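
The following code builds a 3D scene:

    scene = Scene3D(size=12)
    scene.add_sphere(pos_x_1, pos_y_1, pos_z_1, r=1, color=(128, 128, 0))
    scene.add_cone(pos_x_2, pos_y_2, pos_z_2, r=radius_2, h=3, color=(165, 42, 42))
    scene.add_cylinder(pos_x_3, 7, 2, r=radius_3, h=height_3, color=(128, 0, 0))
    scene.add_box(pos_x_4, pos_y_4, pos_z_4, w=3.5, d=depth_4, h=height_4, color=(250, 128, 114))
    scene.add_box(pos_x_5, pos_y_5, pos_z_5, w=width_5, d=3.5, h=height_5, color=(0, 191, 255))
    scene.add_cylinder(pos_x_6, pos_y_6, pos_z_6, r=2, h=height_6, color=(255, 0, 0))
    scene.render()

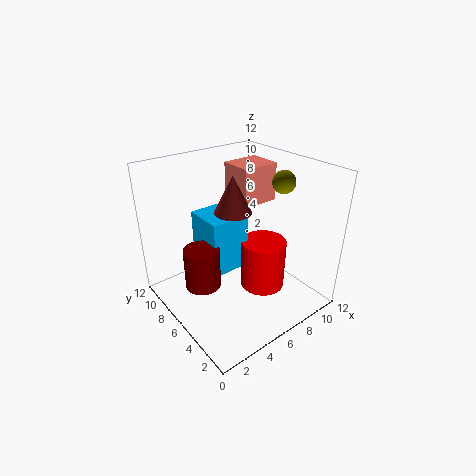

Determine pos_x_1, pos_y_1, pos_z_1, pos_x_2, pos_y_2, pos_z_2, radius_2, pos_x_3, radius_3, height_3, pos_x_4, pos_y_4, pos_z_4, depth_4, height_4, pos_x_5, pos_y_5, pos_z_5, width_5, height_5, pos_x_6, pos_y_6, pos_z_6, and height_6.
pos_x_1 = 10.5
pos_y_1 = 5.5
pos_z_1 = 10
pos_x_2 = 5.5
pos_y_2 = 6
pos_z_2 = 8.5
radius_2 = 1.5
pos_x_3 = 3
radius_3 = 1.5
height_3 = 3.5
pos_x_4 = 8
pos_y_4 = 7.5
pos_z_4 = 7.5
depth_4 = 3
height_4 = 3.5
pos_x_5 = 4
pos_y_5 = 6.5
pos_z_5 = 2.5
width_5 = 3.5
height_5 = 5
pos_x_6 = 8.5
pos_y_6 = 5.5
pos_z_6 = 0.5
height_6 = 4.5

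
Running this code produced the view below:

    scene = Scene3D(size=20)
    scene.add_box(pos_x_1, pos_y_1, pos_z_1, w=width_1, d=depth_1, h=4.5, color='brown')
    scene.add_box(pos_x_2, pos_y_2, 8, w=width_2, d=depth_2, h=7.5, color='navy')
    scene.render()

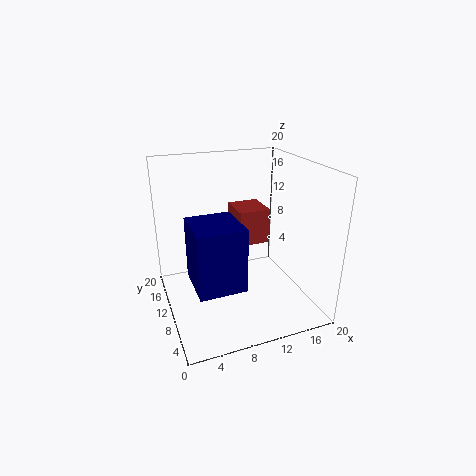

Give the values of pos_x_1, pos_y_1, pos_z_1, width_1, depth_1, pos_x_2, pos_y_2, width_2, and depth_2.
pos_x_1 = 9, pos_y_1 = 6.5, pos_z_1 = 10.5, width_1 = 4, depth_1 = 4.5, pos_x_2 = 2, pos_y_2 = 0.5, width_2 = 5.5, depth_2 = 6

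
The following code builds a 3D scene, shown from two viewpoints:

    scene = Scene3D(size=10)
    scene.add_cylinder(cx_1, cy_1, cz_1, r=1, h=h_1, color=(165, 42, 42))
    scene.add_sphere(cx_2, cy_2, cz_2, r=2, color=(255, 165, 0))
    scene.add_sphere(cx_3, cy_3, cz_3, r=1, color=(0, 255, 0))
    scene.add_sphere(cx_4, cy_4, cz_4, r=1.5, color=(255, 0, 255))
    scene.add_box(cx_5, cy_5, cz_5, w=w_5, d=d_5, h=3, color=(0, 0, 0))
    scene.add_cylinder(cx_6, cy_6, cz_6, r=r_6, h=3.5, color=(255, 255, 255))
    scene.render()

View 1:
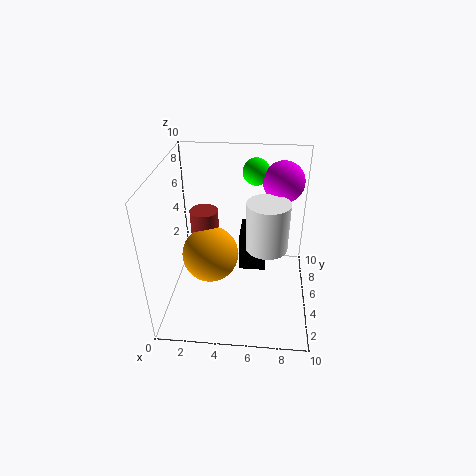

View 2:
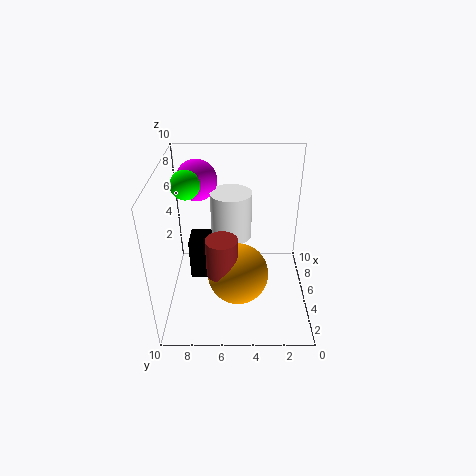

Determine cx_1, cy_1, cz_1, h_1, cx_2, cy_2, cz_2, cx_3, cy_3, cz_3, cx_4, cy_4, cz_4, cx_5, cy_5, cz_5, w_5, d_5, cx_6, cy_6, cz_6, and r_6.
cx_1 = 2.5; cy_1 = 6; cz_1 = 4; h_1 = 2.5; cx_2 = 3; cy_2 = 5; cz_2 = 3.5; cx_3 = 6; cy_3 = 8.5; cz_3 = 8.5; cx_4 = 8; cy_4 = 8; cz_4 = 8; cx_5 = 5; cy_5 = 6; cz_5 = 1.5; w_5 = 2; d_5 = 2.5; cx_6 = 7; cy_6 = 5.5; cz_6 = 4; r_6 = 1.5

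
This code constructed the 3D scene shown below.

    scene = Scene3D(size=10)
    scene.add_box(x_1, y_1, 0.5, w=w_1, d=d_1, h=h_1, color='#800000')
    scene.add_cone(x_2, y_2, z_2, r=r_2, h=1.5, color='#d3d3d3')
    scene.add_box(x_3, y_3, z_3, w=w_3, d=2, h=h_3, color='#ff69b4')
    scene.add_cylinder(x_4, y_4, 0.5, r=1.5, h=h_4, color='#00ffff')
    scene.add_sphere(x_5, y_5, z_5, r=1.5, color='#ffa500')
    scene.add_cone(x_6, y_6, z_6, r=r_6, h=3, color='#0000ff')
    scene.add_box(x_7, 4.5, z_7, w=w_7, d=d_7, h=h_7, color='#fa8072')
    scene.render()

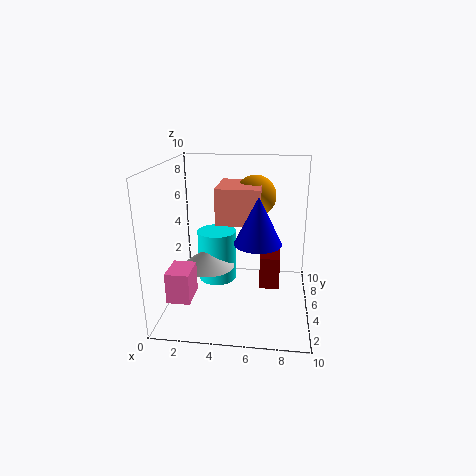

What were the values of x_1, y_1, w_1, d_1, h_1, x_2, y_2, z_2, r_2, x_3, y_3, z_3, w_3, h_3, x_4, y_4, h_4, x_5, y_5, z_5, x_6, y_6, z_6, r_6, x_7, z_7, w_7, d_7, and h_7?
x_1 = 6.5, y_1 = 6, w_1 = 1.5, d_1 = 3.5, h_1 = 2.5, x_2 = 2.5, y_2 = 6.5, z_2 = 2, r_2 = 2, x_3 = 1, y_3 = 1, z_3 = 2, w_3 = 1.5, h_3 = 2, x_4 = 3, y_4 = 7.5, h_4 = 4, x_5 = 6, y_5 = 7, z_5 = 7.5, x_6 = 6.5, y_6 = 3, z_6 = 5.5, r_6 = 1.5, x_7 = 3.5, z_7 = 6, w_7 = 3, d_7 = 3.5, h_7 = 2.5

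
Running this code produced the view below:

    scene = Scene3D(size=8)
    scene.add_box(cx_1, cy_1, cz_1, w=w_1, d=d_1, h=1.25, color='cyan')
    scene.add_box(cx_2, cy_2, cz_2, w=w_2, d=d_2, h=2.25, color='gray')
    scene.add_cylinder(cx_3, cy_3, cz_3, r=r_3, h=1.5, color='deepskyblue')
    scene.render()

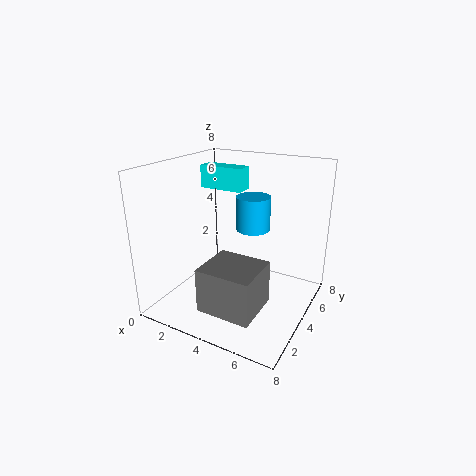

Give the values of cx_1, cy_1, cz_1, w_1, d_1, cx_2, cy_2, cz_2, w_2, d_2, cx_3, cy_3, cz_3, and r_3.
cx_1 = 1.5
cy_1 = 4.25
cz_1 = 6.5
w_1 = 2.5
d_1 = 1
cx_2 = 3.75
cy_2 = 0.25
cz_2 = 1.5
w_2 = 2.75
d_2 = 2.5
cx_3 = 6
cy_3 = 1.75
cz_3 = 5.75
r_3 = 0.75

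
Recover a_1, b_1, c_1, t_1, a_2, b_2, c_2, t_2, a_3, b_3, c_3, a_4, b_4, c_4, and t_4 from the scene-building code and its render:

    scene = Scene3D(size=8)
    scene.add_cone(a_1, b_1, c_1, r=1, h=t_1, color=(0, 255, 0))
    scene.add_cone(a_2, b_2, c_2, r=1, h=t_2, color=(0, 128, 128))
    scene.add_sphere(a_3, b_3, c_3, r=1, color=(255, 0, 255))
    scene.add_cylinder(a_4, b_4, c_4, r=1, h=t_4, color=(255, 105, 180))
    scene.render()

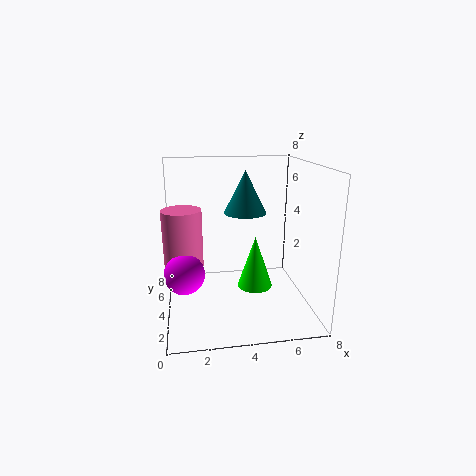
a_1 = 5, b_1 = 4, c_1 = 1, t_1 = 3, a_2 = 4, b_2 = 2, c_2 = 6, t_2 = 2, a_3 = 1, b_3 = 2, c_3 = 3, a_4 = 1, b_4 = 3, c_4 = 3, t_4 = 3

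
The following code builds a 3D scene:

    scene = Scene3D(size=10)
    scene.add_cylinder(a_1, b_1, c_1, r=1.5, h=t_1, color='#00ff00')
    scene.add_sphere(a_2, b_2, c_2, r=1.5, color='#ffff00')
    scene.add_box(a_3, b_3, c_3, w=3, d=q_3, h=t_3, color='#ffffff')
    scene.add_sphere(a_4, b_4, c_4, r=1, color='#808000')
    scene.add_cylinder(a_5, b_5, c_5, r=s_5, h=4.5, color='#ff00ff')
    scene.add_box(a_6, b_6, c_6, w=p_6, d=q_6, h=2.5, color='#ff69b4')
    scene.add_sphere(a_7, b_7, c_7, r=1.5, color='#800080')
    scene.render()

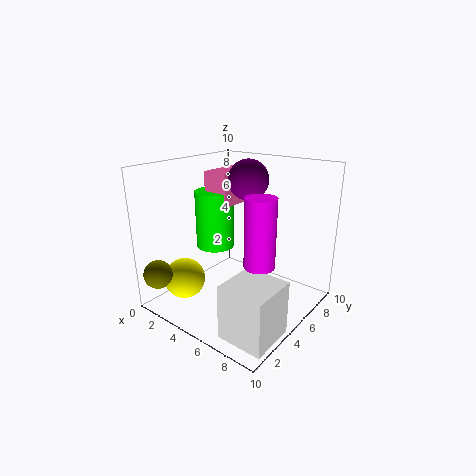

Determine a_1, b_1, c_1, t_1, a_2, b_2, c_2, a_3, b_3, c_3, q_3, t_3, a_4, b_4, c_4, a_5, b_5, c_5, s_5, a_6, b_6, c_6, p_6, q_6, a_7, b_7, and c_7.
a_1 = 1.5; b_1 = 6.5; c_1 = 3; t_1 = 4.5; a_2 = 1.5; b_2 = 3; c_2 = 1.5; a_3 = 7; b_3 = 0.5; c_3 = 0.5; q_3 = 3; t_3 = 3.5; a_4 = 1; b_4 = 1; c_4 = 2.5; a_5 = 7.5; b_5 = 4; c_5 = 4; s_5 = 1; a_6 = 1; b_6 = 6; c_6 = 6.5; p_6 = 2; q_6 = 3.5; a_7 = 4; b_7 = 7.5; c_7 = 8.5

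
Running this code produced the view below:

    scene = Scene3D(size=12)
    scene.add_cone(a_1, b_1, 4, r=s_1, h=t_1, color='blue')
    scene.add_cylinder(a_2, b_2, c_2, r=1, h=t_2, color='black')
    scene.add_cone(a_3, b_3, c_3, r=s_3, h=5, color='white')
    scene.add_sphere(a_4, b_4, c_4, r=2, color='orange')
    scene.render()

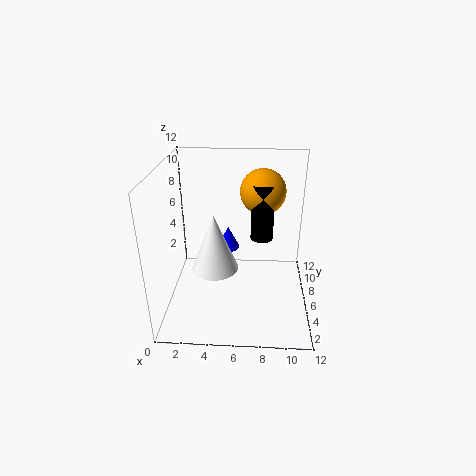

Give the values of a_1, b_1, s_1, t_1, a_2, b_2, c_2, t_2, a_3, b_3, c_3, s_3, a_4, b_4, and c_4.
a_1 = 5, b_1 = 8, s_1 = 1, t_1 = 2, a_2 = 8, b_2 = 8, c_2 = 5, t_2 = 5, a_3 = 4, b_3 = 6, c_3 = 3, s_3 = 2, a_4 = 8, b_4 = 9, c_4 = 9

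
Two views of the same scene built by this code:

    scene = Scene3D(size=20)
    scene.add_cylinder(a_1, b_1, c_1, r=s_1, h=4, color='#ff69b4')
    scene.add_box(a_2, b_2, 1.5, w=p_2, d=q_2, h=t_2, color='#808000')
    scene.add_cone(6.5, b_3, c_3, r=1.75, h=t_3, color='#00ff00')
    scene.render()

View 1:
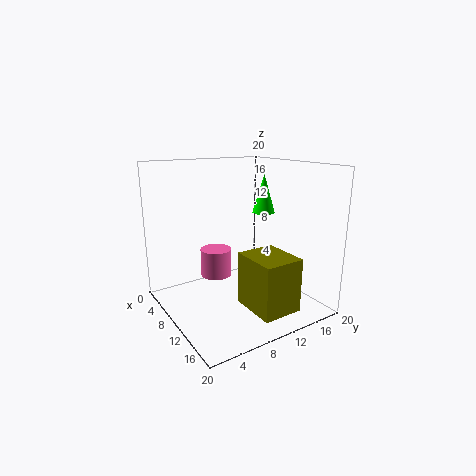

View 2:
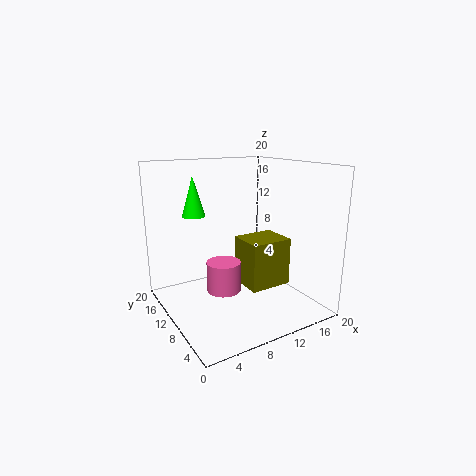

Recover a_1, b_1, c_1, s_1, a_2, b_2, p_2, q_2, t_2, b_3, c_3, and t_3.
a_1 = 6.75; b_1 = 8.25; c_1 = 3.75; s_1 = 2.25; a_2 = 12; b_2 = 8.75; p_2 = 6.5; q_2 = 5.5; t_2 = 7.25; b_3 = 17; c_3 = 12; t_3 = 6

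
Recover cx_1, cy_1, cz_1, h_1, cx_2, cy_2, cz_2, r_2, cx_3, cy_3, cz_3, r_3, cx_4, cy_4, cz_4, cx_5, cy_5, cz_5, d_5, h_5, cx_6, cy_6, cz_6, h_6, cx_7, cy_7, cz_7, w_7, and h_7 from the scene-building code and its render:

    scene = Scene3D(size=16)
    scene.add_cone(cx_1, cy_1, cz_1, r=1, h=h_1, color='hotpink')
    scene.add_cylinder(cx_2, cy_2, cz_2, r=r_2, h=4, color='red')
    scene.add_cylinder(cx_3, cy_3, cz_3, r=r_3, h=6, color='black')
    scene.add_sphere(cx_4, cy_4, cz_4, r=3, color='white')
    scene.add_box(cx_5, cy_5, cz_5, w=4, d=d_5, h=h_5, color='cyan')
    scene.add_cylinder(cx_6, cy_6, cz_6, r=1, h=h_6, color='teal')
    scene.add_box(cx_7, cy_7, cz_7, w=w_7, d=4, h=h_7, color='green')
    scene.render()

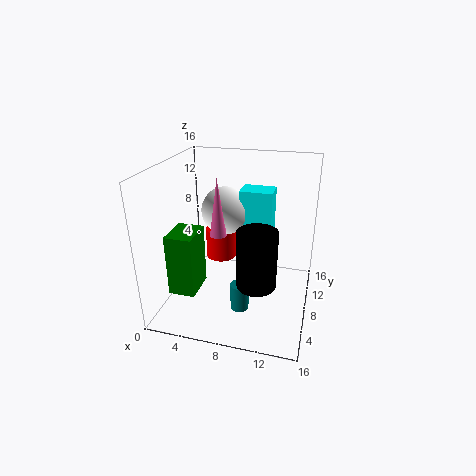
cx_1 = 5; cy_1 = 10; cz_1 = 7; h_1 = 7; cx_2 = 4; cy_2 = 14; cz_2 = 2; r_2 = 2; cx_3 = 11; cy_3 = 4; cz_3 = 5; r_3 = 2; cx_4 = 5; cy_4 = 13; cz_4 = 9; cx_5 = 7; cy_5 = 12; cz_5 = 6; d_5 = 3; h_5 = 6; cx_6 = 9; cy_6 = 5; cz_6 = 1; h_6 = 3; cx_7 = 1; cy_7 = 4; cz_7 = 2; w_7 = 3; h_7 = 7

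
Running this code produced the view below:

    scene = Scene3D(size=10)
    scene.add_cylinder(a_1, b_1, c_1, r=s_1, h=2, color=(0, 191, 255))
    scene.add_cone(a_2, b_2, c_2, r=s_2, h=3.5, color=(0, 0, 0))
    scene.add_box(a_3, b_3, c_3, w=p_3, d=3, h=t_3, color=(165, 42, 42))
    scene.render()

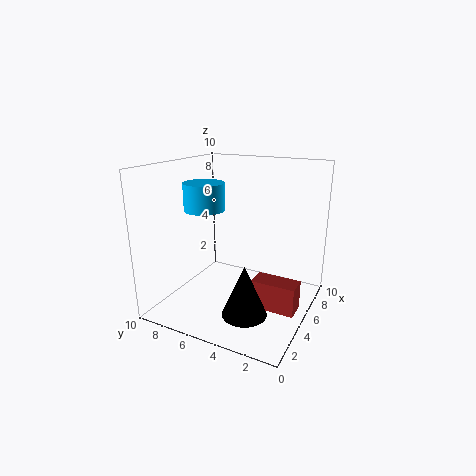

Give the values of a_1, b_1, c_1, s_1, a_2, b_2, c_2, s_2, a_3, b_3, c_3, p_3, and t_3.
a_1 = 5.5, b_1 = 8, c_1 = 6.5, s_1 = 1.5, a_2 = 3, b_2 = 3.5, c_2 = 0.5, s_2 = 1.5, a_3 = 4, b_3 = 0.5, c_3 = 0.5, p_3 = 1.5, t_3 = 2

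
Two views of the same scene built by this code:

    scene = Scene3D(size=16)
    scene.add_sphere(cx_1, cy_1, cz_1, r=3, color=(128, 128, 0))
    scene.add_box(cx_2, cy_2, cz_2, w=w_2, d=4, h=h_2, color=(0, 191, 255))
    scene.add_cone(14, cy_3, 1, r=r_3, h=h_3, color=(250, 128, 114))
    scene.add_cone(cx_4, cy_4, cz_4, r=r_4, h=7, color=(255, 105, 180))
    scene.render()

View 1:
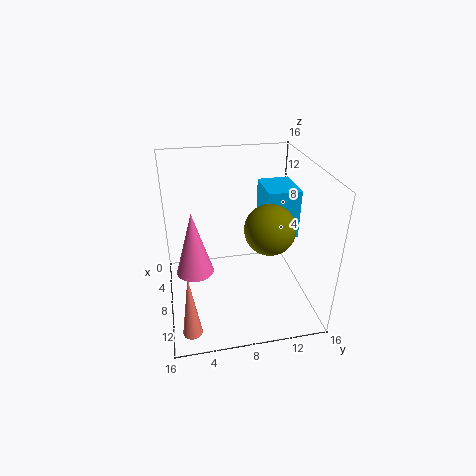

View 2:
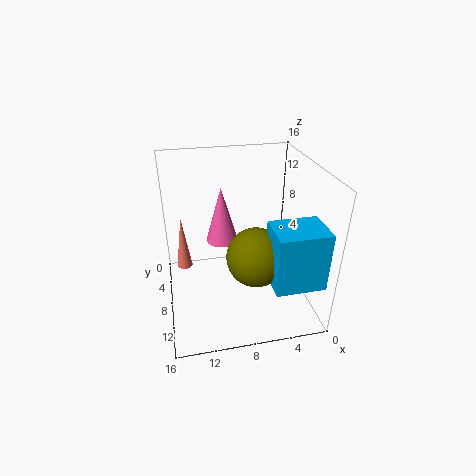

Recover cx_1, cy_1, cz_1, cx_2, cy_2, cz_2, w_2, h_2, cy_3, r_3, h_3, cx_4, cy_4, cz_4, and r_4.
cx_1 = 7, cy_1 = 12, cz_1 = 8, cx_2 = 1, cy_2 = 12, cz_2 = 6, w_2 = 5, h_2 = 6, cy_3 = 2, r_3 = 1, h_3 = 7, cx_4 = 9, cy_4 = 3, cz_4 = 5, r_4 = 2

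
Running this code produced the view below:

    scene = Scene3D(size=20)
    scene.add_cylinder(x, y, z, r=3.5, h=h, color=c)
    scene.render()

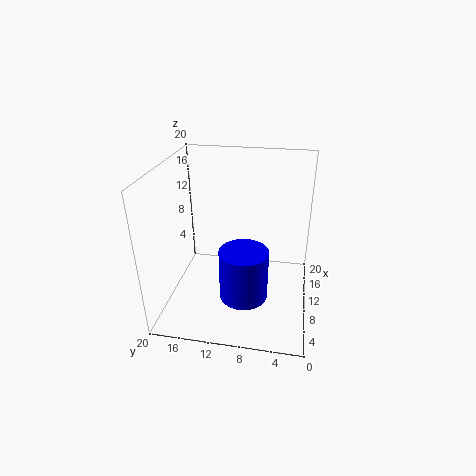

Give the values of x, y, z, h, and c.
x = 9
y = 9
z = 1
h = 7.5
c = 'blue'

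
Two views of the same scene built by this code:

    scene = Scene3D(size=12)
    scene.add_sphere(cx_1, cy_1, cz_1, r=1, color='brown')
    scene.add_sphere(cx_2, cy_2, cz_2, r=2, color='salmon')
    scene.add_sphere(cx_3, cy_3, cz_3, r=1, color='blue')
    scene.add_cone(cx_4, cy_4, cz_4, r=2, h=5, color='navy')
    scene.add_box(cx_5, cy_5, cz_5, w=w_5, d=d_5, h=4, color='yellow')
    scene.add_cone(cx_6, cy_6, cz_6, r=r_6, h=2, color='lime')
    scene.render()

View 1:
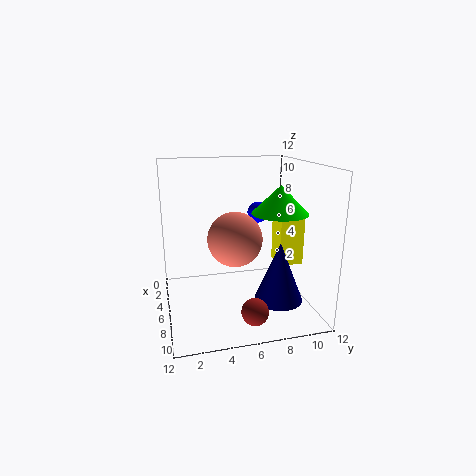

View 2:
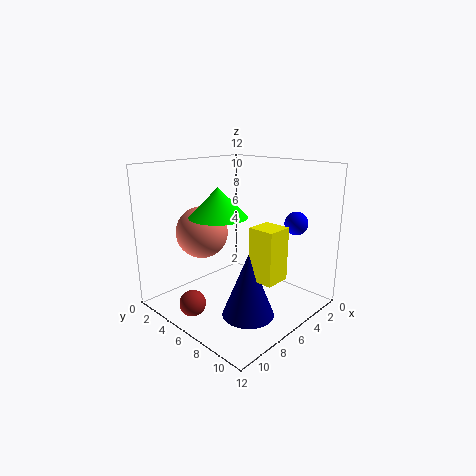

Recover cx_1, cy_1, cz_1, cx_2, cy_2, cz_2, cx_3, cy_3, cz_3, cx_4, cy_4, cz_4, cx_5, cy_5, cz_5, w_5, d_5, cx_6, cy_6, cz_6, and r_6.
cx_1 = 11
cy_1 = 6
cz_1 = 2
cx_2 = 9
cy_2 = 5
cz_2 = 7
cx_3 = 2
cy_3 = 9
cz_3 = 7
cx_4 = 8
cy_4 = 9
cz_4 = 1
cx_5 = 6
cy_5 = 9
cz_5 = 4
w_5 = 2
d_5 = 2
cx_6 = 10
cy_6 = 8
cz_6 = 9
r_6 = 2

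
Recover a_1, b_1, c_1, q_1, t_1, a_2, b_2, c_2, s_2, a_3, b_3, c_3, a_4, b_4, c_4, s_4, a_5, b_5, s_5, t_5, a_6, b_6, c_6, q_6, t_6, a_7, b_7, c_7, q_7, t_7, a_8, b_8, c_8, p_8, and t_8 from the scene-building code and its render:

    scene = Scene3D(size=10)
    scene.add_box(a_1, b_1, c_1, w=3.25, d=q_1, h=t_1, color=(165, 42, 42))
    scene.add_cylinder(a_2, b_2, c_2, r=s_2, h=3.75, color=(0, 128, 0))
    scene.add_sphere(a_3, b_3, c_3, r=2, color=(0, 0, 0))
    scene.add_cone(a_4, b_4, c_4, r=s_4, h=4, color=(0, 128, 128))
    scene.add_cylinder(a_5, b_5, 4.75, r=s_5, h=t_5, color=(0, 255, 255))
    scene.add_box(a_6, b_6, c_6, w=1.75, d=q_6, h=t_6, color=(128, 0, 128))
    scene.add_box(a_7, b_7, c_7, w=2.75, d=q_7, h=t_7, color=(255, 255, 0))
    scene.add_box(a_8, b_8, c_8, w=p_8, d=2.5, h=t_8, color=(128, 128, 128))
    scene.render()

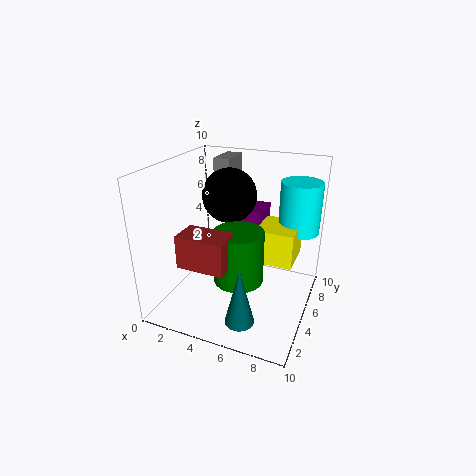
a_1 = 2, b_1 = 1.75, c_1 = 3.75, q_1 = 2, t_1 = 2.25, a_2 = 5.25, b_2 = 4.5, c_2 = 2, s_2 = 1.75, a_3 = 3.5, b_3 = 7, c_3 = 7.25, a_4 = 6.25, b_4 = 2.25, c_4 = 0.25, s_4 = 1, a_5 = 8.5, b_5 = 8.25, s_5 = 1.5, t_5 = 3.75, a_6 = 4, b_6 = 7.5, c_6 = 4.5, q_6 = 2.5, t_6 = 1.5, a_7 = 6, b_7 = 5.5, c_7 = 3, q_7 = 3, t_7 = 2.5, a_8 = 2, b_8 = 7.5, c_8 = 7.5, p_8 = 1.25, t_8 = 2.25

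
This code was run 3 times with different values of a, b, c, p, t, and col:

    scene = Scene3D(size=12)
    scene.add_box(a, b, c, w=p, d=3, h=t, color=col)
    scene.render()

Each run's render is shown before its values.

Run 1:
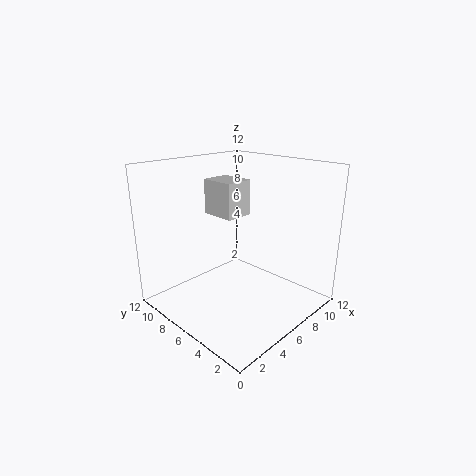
a = 5.5; b = 6.5; c = 7.5; p = 2.5; t = 3; col = 'lightgray'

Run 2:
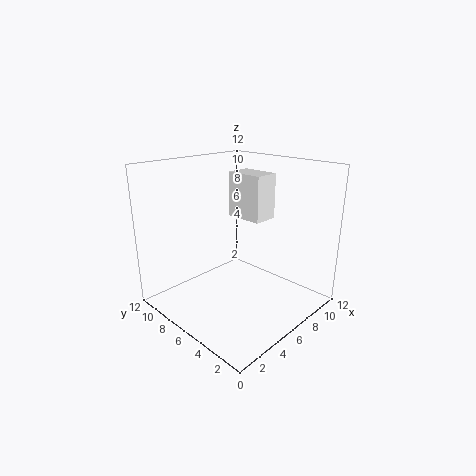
a = 5.5; b = 3.5; c = 8; p = 2; t = 3.5; col = 'white'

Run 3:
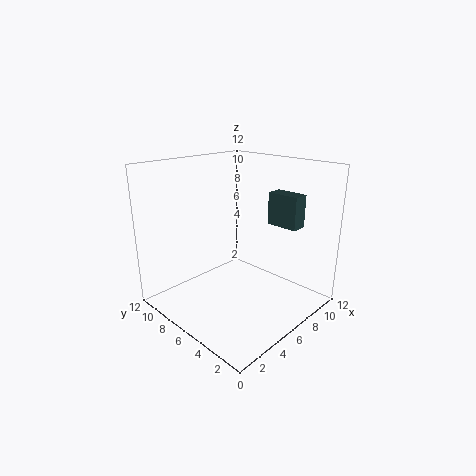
a = 10.5; b = 3.5; c = 6; p = 1.5; t = 3; col = 'darkslategray'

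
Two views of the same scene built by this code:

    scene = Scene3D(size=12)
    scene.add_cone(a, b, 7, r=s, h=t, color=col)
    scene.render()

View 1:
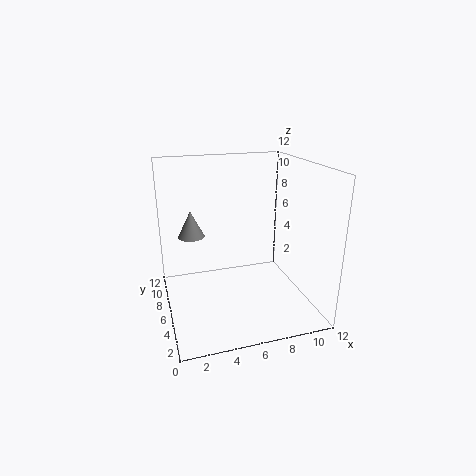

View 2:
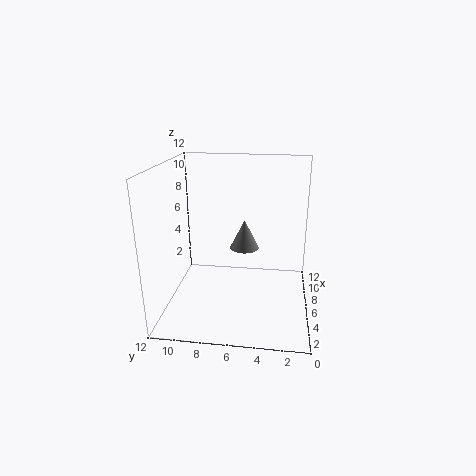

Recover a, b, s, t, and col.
a = 2
b = 5
s = 1
t = 2
col = 'gray'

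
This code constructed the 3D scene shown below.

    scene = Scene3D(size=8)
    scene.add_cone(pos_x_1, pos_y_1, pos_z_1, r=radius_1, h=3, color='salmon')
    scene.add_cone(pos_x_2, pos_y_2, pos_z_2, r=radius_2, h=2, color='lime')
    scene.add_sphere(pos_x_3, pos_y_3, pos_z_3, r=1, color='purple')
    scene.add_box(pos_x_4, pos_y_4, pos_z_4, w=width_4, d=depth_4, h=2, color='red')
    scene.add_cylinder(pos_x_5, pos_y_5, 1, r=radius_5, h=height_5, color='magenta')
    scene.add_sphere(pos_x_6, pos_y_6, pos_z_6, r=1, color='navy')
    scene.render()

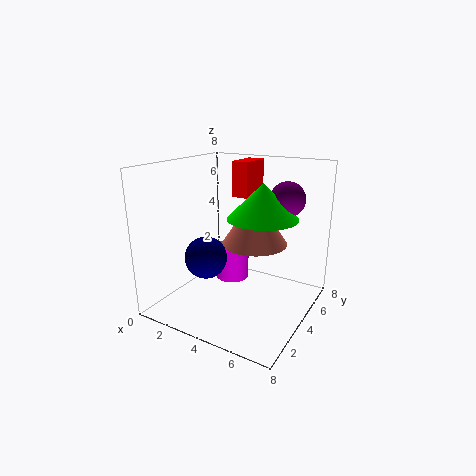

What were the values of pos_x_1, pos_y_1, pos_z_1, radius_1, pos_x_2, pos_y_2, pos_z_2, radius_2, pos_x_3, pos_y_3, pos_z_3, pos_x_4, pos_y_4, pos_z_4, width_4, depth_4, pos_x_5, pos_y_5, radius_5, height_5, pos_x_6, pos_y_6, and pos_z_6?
pos_x_1 = 4
pos_y_1 = 6
pos_z_1 = 3
radius_1 = 2
pos_x_2 = 5
pos_y_2 = 5
pos_z_2 = 5
radius_2 = 2
pos_x_3 = 6
pos_y_3 = 6
pos_z_3 = 6
pos_x_4 = 3
pos_y_4 = 5
pos_z_4 = 6
width_4 = 1
depth_4 = 2
pos_x_5 = 3
pos_y_5 = 5
radius_5 = 1
height_5 = 2
pos_x_6 = 4
pos_y_6 = 1
pos_z_6 = 4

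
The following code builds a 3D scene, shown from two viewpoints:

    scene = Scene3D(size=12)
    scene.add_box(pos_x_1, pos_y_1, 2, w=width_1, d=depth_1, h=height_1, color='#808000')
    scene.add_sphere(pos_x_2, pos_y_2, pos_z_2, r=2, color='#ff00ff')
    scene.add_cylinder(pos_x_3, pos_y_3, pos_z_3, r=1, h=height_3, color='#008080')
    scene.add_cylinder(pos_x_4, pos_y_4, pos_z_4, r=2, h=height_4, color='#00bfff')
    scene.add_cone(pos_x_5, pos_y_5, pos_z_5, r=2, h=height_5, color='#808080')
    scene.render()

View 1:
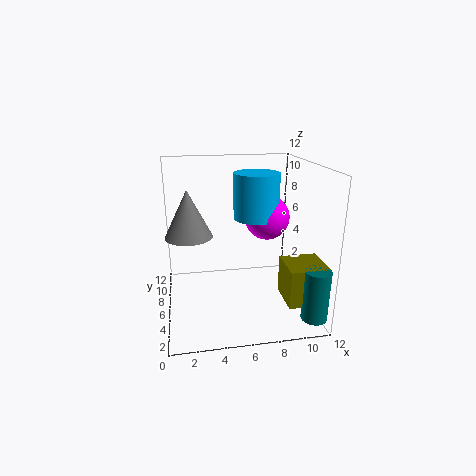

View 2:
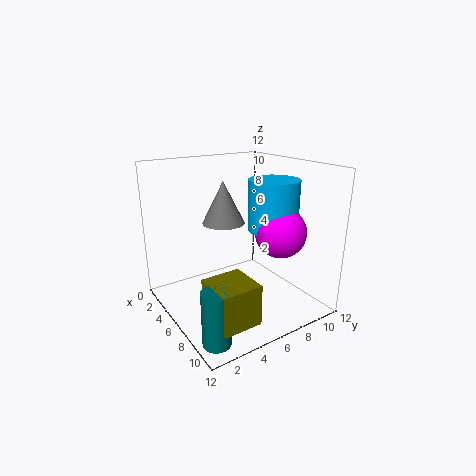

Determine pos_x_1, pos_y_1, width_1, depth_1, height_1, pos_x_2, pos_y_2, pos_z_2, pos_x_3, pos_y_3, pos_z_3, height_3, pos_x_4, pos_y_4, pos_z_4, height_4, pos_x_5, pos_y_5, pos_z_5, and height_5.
pos_x_1 = 9, pos_y_1 = 1, width_1 = 3, depth_1 = 3, height_1 = 3, pos_x_2 = 9, pos_y_2 = 8, pos_z_2 = 7, pos_x_3 = 11, pos_y_3 = 1, pos_z_3 = 1, height_3 = 4, pos_x_4 = 8, pos_y_4 = 8, pos_z_4 = 7, height_4 = 4, pos_x_5 = 2, pos_y_5 = 7, pos_z_5 = 6, height_5 = 4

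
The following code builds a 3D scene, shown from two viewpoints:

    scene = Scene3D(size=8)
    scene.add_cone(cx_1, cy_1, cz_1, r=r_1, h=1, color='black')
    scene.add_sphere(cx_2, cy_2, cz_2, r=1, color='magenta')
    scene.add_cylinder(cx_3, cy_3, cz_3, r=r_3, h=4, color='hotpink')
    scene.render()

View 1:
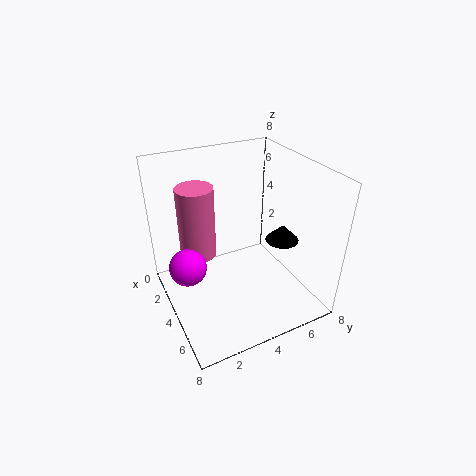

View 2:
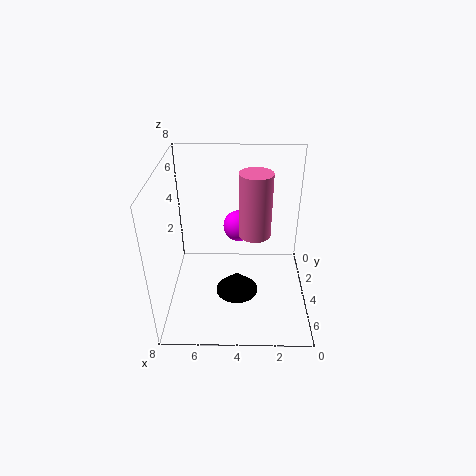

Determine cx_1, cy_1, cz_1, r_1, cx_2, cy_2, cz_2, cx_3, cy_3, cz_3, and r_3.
cx_1 = 4
cy_1 = 7
cz_1 = 3
r_1 = 1
cx_2 = 4
cy_2 = 1
cz_2 = 3
cx_3 = 3
cy_3 = 2
cz_3 = 3
r_3 = 1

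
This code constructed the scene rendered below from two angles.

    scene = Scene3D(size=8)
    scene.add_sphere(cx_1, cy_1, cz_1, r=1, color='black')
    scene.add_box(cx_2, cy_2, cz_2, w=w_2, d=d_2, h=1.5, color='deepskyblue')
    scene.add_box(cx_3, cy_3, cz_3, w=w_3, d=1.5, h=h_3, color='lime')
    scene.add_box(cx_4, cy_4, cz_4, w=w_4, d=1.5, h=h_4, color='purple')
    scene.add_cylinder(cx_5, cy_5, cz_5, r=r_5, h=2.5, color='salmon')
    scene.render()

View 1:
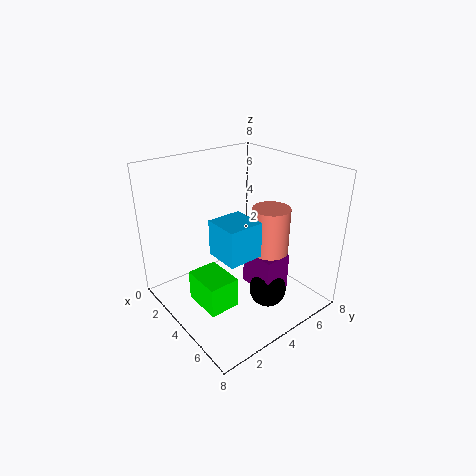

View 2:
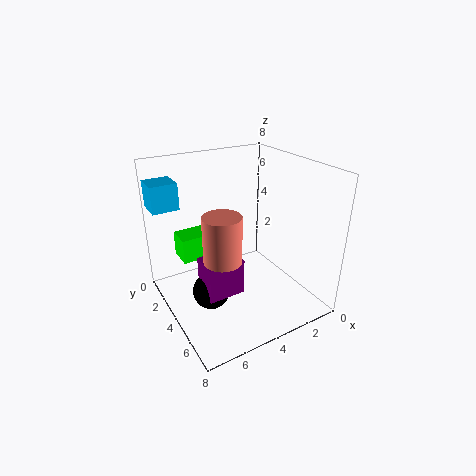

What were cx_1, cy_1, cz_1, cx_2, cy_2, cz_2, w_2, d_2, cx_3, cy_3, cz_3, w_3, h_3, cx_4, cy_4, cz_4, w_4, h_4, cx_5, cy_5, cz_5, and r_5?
cx_1 = 6
cy_1 = 4.5
cz_1 = 1.5
cx_2 = 6.5
cy_2 = 0.5
cz_2 = 5.5
w_2 = 1.5
d_2 = 1.5
cx_3 = 4.5
cy_3 = 0.5
cz_3 = 2
w_3 = 2
h_3 = 1.5
cx_4 = 4.5
cy_4 = 4
cz_4 = 1.5
w_4 = 2
h_4 = 2
cx_5 = 5.5
cy_5 = 5
cz_5 = 3.5
r_5 = 1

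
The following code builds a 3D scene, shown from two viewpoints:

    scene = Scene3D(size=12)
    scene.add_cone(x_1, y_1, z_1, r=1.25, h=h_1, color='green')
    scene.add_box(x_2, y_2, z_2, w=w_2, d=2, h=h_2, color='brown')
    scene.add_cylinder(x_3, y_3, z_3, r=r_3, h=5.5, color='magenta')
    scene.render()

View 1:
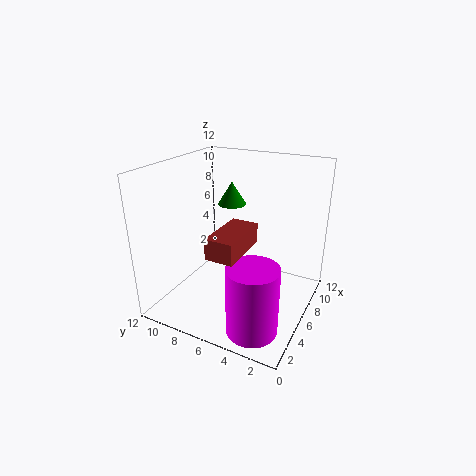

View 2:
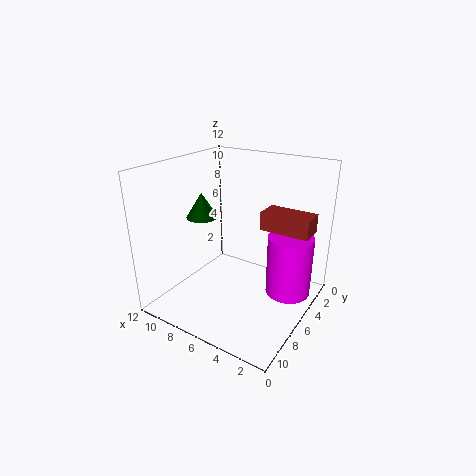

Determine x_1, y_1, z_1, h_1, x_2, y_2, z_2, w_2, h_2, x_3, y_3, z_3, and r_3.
x_1 = 8.25, y_1 = 7.75, z_1 = 8, h_1 = 2, x_2 = 0.25, y_2 = 3.5, z_2 = 7, w_2 = 4, h_2 = 1.5, x_3 = 2.5, y_3 = 3, z_3 = 0.25, r_3 = 2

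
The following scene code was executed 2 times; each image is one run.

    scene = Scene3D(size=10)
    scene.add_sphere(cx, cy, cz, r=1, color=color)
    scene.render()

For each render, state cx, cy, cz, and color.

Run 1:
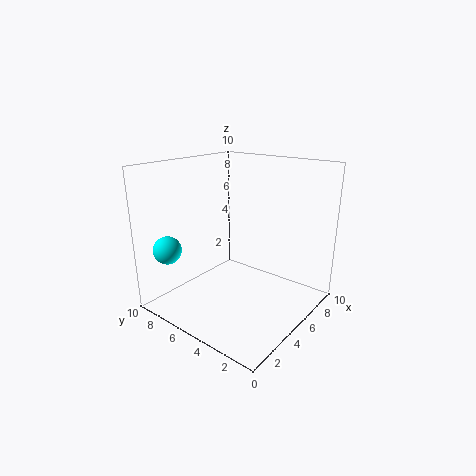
cx = 2; cy = 9; cz = 4; color = 'cyan'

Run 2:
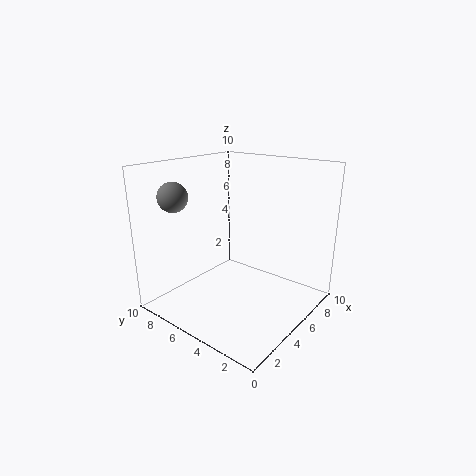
cx = 2; cy = 8; cz = 8; color = 'gray'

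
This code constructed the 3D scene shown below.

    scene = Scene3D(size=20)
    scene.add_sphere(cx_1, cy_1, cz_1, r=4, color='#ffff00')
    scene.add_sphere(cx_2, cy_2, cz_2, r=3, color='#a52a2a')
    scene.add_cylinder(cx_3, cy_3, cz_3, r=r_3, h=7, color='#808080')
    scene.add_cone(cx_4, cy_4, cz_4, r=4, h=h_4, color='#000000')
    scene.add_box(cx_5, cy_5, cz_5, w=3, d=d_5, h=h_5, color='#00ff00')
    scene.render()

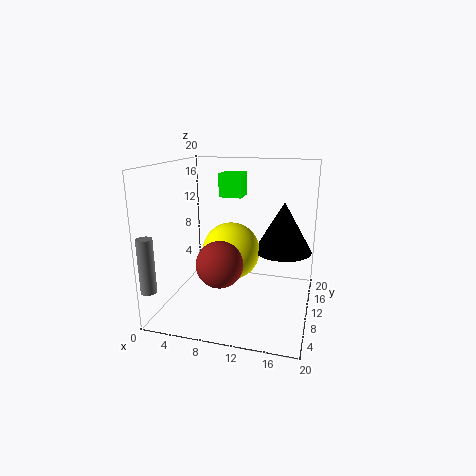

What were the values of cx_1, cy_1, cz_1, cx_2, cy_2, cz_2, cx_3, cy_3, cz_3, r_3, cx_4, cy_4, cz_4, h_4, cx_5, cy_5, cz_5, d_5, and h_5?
cx_1 = 9
cy_1 = 10
cz_1 = 8
cx_2 = 9
cy_2 = 5
cz_2 = 8
cx_3 = 1
cy_3 = 1
cz_3 = 5
r_3 = 1
cx_4 = 16
cy_4 = 12
cz_4 = 8
h_4 = 7
cx_5 = 8
cy_5 = 8
cz_5 = 16
d_5 = 3
h_5 = 3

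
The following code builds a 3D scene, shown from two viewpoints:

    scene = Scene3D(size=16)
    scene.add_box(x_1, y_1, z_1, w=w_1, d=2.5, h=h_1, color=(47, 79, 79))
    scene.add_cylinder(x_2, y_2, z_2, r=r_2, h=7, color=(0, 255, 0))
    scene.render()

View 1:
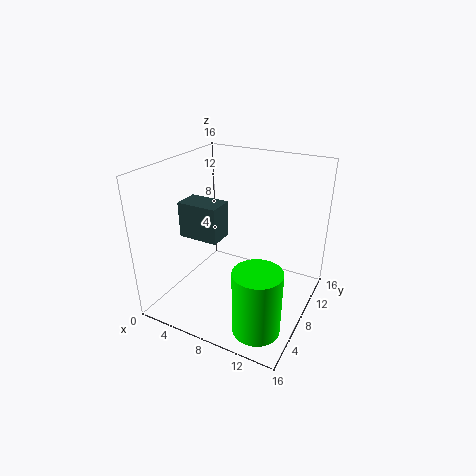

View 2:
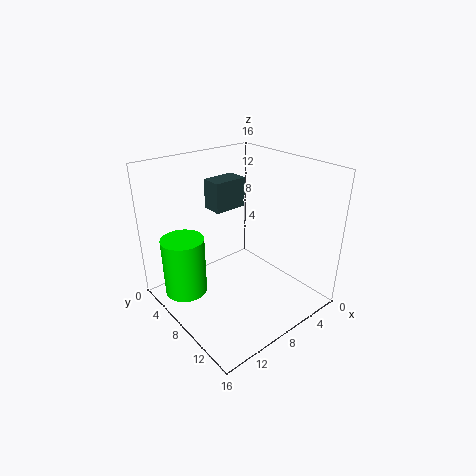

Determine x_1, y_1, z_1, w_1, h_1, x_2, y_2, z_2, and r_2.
x_1 = 4.5; y_1 = 2.5; z_1 = 10; w_1 = 4; h_1 = 3.5; x_2 = 12.5; y_2 = 3.5; z_2 = 0.5; r_2 = 2.5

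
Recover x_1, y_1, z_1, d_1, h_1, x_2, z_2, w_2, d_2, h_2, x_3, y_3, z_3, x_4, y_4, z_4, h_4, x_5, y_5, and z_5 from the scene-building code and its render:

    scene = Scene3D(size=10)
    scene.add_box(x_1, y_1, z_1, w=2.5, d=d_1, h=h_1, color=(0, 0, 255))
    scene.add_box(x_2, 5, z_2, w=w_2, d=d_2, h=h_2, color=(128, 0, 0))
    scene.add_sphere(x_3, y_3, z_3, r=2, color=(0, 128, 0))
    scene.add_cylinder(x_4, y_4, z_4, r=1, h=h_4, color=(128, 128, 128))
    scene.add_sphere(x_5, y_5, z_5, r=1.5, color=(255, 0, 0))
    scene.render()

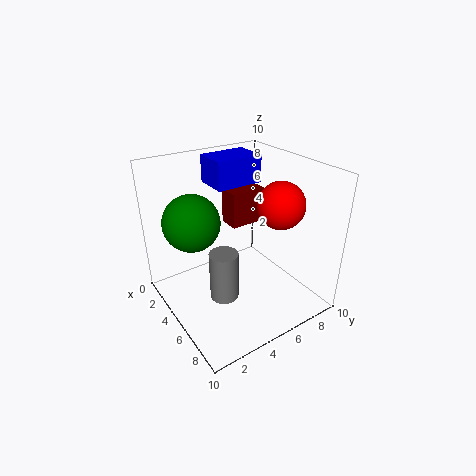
x_1 = 1
y_1 = 4.5
z_1 = 8
d_1 = 3.5
h_1 = 2
x_2 = 3
z_2 = 5.5
w_2 = 1.5
d_2 = 2.5
h_2 = 2.5
x_3 = 3
y_3 = 2.5
z_3 = 6
x_4 = 5.5
y_4 = 3.5
z_4 = 1
h_4 = 3.5
x_5 = 7.5
y_5 = 6.5
z_5 = 8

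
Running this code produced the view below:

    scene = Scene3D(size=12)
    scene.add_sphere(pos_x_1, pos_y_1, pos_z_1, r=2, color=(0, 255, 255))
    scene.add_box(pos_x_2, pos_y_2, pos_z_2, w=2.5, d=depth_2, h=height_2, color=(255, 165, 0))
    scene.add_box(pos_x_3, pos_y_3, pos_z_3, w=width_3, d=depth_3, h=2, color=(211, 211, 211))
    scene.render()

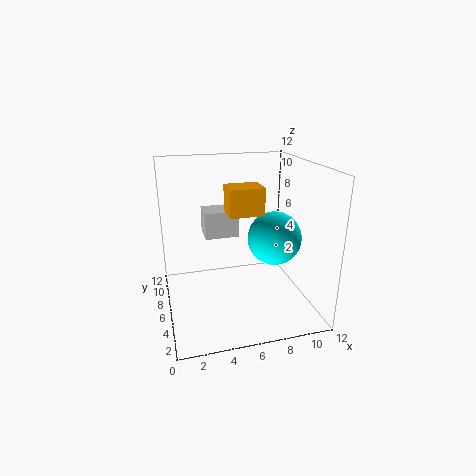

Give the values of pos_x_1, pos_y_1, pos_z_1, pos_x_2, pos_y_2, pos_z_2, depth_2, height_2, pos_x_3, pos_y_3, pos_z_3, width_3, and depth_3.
pos_x_1 = 8, pos_y_1 = 3, pos_z_1 = 7, pos_x_2 = 4.5, pos_y_2 = 2.5, pos_z_2 = 9, depth_2 = 2, height_2 = 2, pos_x_3 = 3, pos_y_3 = 4, pos_z_3 = 7, width_3 = 2.5, depth_3 = 2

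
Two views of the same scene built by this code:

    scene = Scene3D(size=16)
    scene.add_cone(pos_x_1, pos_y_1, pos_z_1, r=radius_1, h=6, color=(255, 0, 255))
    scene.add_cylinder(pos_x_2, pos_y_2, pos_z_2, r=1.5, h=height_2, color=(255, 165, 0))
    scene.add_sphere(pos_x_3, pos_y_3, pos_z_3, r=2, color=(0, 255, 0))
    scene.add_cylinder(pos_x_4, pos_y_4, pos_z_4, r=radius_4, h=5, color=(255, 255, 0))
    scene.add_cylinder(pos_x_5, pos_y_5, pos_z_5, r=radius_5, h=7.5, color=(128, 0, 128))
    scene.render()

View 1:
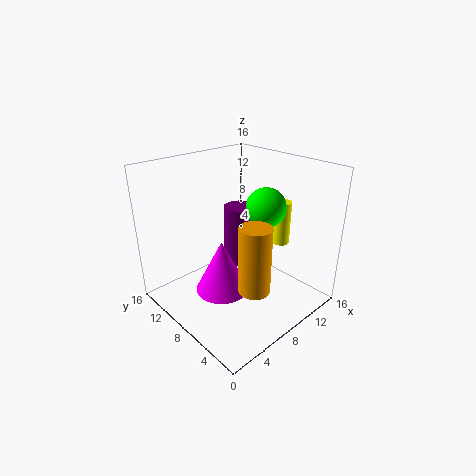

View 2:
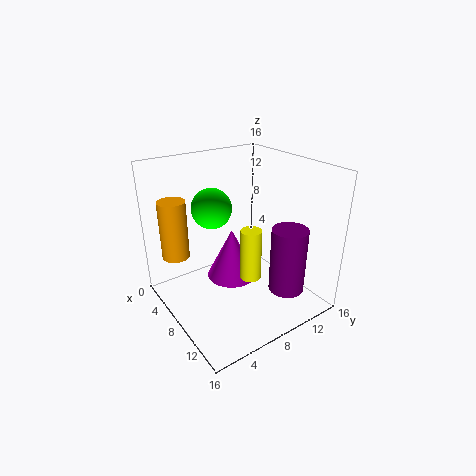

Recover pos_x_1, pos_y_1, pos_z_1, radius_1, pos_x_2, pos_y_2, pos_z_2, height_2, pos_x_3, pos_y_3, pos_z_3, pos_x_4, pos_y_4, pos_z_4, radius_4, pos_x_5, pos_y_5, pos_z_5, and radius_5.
pos_x_1 = 6; pos_y_1 = 8.5; pos_z_1 = 2; radius_1 = 3; pos_x_2 = 4.5; pos_y_2 = 2; pos_z_2 = 6; height_2 = 6.5; pos_x_3 = 8.5; pos_y_3 = 4.5; pos_z_3 = 12.5; pos_x_4 = 13; pos_y_4 = 6; pos_z_4 = 6.5; radius_4 = 1; pos_x_5 = 12; pos_y_5 = 12; pos_z_5 = 2; radius_5 = 2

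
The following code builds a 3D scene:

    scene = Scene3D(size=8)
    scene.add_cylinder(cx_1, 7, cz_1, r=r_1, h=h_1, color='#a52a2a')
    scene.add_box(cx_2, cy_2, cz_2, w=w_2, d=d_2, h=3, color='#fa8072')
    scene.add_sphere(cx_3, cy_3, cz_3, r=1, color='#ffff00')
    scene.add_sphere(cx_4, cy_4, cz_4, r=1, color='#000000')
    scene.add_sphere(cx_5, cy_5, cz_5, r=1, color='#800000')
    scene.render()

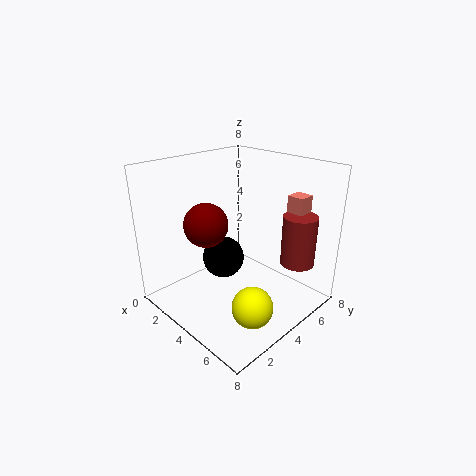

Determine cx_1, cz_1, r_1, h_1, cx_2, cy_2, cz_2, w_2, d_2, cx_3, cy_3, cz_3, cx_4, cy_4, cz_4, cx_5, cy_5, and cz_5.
cx_1 = 6
cz_1 = 2
r_1 = 1
h_1 = 3
cx_2 = 5
cy_2 = 7
cz_2 = 3
w_2 = 1
d_2 = 1
cx_3 = 7
cy_3 = 2
cz_3 = 2
cx_4 = 5
cy_4 = 2
cz_4 = 4
cx_5 = 5
cy_5 = 1
cz_5 = 6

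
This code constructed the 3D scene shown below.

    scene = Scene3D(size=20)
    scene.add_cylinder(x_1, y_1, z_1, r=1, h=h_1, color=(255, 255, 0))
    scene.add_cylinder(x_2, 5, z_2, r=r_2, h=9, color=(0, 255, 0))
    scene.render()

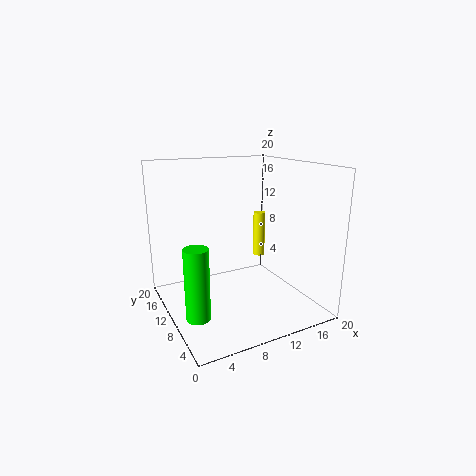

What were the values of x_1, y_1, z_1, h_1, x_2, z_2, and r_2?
x_1 = 18, y_1 = 17.5, z_1 = 3.5, h_1 = 7.5, x_2 = 2, z_2 = 2.5, r_2 = 1.5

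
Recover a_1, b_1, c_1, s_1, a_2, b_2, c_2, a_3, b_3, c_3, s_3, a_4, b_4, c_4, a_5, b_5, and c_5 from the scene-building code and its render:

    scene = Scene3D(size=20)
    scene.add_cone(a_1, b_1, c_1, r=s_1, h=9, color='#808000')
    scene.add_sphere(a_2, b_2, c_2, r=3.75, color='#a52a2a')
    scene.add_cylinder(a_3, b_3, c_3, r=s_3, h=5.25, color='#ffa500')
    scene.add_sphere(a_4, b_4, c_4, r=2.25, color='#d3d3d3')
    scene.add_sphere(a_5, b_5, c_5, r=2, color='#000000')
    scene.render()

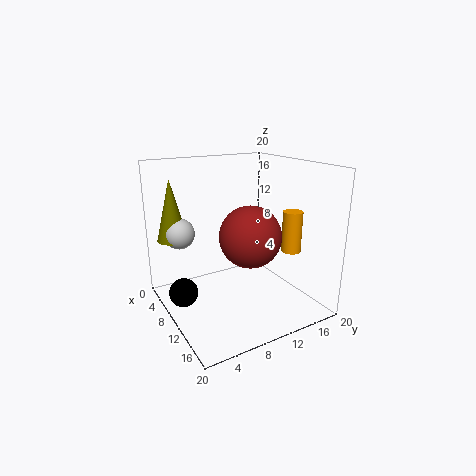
a_1 = 3
b_1 = 3
c_1 = 8.75
s_1 = 2.25
a_2 = 15.5
b_2 = 8.5
c_2 = 12.25
a_3 = 16.25
b_3 = 14.25
c_3 = 9.5
s_3 = 1.25
a_4 = 3.75
b_4 = 3.75
c_4 = 9.75
a_5 = 8.25
b_5 = 2.25
c_5 = 2.75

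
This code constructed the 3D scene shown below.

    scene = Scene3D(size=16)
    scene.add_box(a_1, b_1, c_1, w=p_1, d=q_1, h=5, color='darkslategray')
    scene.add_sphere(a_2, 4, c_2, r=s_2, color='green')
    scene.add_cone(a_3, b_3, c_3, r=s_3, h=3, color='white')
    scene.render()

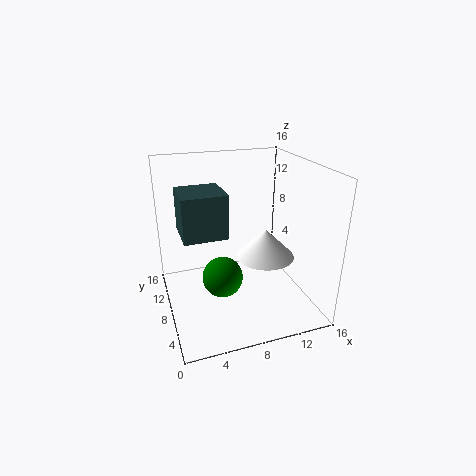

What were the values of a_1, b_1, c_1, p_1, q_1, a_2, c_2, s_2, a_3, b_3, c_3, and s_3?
a_1 = 2; b_1 = 8; c_1 = 8; p_1 = 5; q_1 = 5; a_2 = 5; c_2 = 6; s_2 = 2; a_3 = 10; b_3 = 5; c_3 = 7; s_3 = 3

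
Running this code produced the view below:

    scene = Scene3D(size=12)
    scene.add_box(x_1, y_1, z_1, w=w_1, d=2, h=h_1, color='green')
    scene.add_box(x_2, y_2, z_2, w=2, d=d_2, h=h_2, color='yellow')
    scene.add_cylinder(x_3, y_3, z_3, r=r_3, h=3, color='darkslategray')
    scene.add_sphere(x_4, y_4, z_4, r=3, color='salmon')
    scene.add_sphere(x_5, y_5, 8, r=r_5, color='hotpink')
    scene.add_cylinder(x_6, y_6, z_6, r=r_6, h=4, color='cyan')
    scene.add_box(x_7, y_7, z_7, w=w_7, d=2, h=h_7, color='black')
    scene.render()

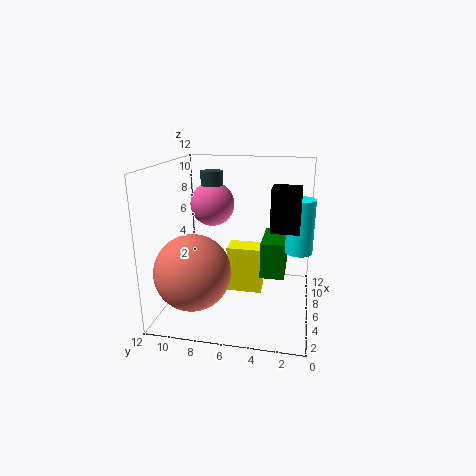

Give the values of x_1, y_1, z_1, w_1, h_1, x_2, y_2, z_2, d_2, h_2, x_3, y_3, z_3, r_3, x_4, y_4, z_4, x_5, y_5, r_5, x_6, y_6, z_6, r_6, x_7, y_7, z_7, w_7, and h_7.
x_1 = 5; y_1 = 2; z_1 = 3; w_1 = 4; h_1 = 3; x_2 = 6; y_2 = 4; z_2 = 1; d_2 = 3; h_2 = 4; x_3 = 9; y_3 = 9; z_3 = 8; r_3 = 1; x_4 = 3; y_4 = 9; z_4 = 4; x_5 = 9; y_5 = 9; r_5 = 2; x_6 = 4; y_6 = 1; z_6 = 6; r_6 = 1; x_7 = 2; y_7 = 1; z_7 = 8; w_7 = 2; h_7 = 3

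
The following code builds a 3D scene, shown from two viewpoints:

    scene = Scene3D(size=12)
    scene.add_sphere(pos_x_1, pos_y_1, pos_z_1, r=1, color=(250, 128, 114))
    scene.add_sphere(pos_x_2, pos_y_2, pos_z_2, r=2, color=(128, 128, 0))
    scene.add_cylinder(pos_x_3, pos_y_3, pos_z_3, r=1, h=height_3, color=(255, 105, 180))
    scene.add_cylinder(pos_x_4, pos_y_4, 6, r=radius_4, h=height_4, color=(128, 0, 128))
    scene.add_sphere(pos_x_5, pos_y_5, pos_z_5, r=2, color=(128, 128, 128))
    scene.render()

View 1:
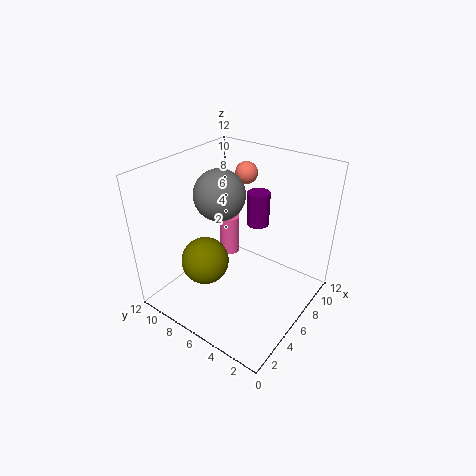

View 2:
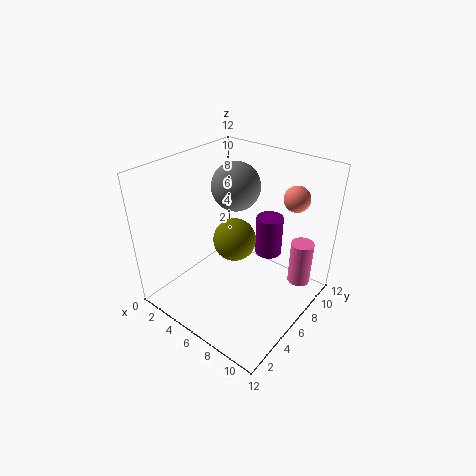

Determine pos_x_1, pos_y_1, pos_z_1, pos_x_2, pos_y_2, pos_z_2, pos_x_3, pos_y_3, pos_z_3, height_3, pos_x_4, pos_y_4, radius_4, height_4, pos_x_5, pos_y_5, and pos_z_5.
pos_x_1 = 10
pos_y_1 = 8
pos_z_1 = 10
pos_x_2 = 4
pos_y_2 = 8
pos_z_2 = 4
pos_x_3 = 10
pos_y_3 = 10
pos_z_3 = 1
height_3 = 4
pos_x_4 = 9
pos_y_4 = 6
radius_4 = 1
height_4 = 3
pos_x_5 = 5
pos_y_5 = 7
pos_z_5 = 10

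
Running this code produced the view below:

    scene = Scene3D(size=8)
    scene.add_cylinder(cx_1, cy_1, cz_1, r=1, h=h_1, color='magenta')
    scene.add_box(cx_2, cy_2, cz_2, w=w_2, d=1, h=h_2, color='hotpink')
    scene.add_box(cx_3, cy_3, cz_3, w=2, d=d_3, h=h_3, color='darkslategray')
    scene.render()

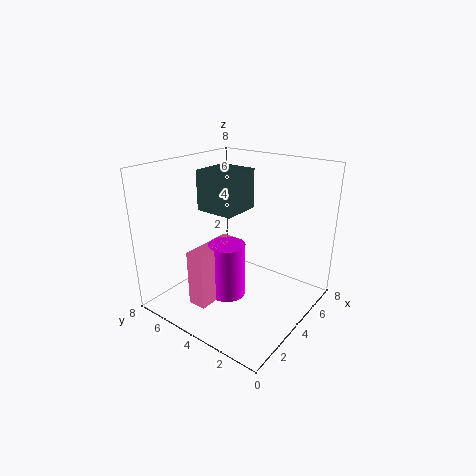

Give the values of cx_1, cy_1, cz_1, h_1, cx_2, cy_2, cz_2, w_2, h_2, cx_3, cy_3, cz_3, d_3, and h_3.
cx_1 = 3
cy_1 = 4
cz_1 = 1
h_1 = 3
cx_2 = 1
cy_2 = 4
cz_2 = 1
w_2 = 3
h_2 = 3
cx_3 = 2
cy_3 = 3
cz_3 = 6
d_3 = 2
h_3 = 2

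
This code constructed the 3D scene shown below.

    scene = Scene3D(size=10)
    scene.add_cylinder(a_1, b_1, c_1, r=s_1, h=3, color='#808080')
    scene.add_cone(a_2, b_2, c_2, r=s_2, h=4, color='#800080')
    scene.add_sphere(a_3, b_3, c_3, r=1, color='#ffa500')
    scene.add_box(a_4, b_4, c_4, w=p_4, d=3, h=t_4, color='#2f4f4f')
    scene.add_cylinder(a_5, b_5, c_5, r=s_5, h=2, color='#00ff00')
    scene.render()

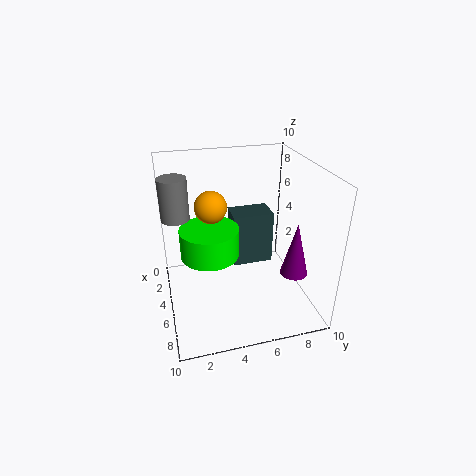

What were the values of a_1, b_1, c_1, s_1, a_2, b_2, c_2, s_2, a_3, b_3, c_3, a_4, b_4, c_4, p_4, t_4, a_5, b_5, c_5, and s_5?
a_1 = 3
b_1 = 1
c_1 = 6
s_1 = 1
a_2 = 6
b_2 = 9
c_2 = 2
s_2 = 1
a_3 = 6
b_3 = 3
c_3 = 8
a_4 = 2
b_4 = 5
c_4 = 2
p_4 = 2
t_4 = 4
a_5 = 5
b_5 = 3
c_5 = 4
s_5 = 2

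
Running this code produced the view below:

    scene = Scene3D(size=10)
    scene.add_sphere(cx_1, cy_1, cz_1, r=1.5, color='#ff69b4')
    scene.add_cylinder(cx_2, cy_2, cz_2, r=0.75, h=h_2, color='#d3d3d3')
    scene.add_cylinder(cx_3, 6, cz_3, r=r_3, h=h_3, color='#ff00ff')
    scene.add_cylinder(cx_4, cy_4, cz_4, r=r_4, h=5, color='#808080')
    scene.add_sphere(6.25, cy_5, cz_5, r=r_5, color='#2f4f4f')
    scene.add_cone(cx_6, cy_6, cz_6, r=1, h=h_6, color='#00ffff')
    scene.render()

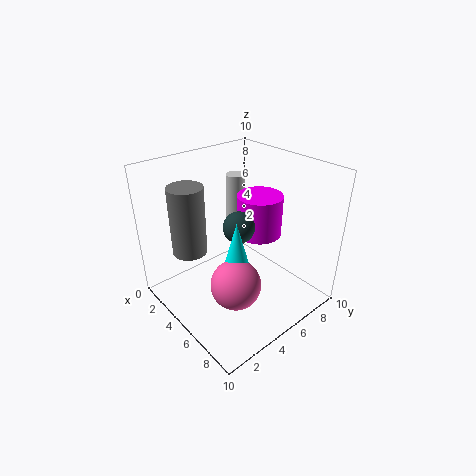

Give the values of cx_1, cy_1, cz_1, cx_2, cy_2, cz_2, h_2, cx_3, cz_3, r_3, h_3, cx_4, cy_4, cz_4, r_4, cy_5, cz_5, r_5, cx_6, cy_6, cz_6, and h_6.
cx_1 = 8; cy_1 = 2.25; cz_1 = 4.25; cx_2 = 1.5; cy_2 = 7.75; cz_2 = 3; h_2 = 5; cx_3 = 6; cz_3 = 5.5; r_3 = 1.5; h_3 = 2.75; cx_4 = 2.25; cy_4 = 2.75; cz_4 = 3.5; r_4 = 1.25; cy_5 = 4; cz_5 = 6.75; r_5 = 1; cx_6 = 7.5; cy_6 = 2.75; cz_6 = 4.25; h_6 = 3.75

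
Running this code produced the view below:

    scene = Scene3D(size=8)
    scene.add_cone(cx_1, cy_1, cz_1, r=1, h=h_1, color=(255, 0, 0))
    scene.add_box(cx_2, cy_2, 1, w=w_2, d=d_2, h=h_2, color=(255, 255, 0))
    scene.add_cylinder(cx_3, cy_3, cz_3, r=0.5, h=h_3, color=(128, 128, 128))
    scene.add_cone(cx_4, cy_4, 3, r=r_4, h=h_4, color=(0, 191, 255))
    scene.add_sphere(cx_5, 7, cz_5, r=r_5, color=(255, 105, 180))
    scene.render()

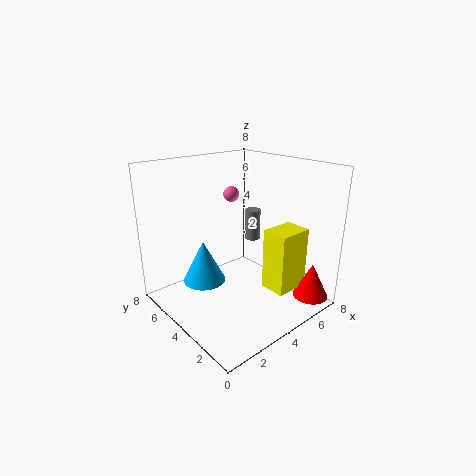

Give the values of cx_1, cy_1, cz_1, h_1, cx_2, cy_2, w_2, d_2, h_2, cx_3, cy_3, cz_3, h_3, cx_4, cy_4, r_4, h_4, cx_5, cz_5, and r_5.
cx_1 = 7; cy_1 = 1; cz_1 = 0.5; h_1 = 2; cx_2 = 5; cy_2 = 1.5; w_2 = 2; d_2 = 1.5; h_2 = 3.5; cx_3 = 7; cy_3 = 6; cz_3 = 2.5; h_3 = 2; cx_4 = 1; cy_4 = 3; r_4 = 1; h_4 = 2; cx_5 = 6; cz_5 = 5.5; r_5 = 0.5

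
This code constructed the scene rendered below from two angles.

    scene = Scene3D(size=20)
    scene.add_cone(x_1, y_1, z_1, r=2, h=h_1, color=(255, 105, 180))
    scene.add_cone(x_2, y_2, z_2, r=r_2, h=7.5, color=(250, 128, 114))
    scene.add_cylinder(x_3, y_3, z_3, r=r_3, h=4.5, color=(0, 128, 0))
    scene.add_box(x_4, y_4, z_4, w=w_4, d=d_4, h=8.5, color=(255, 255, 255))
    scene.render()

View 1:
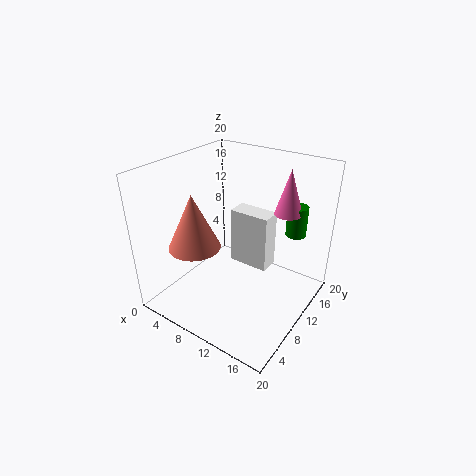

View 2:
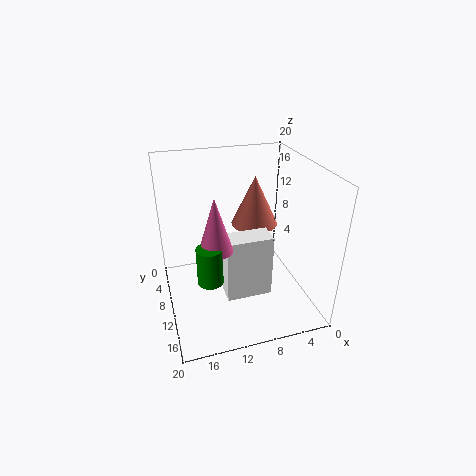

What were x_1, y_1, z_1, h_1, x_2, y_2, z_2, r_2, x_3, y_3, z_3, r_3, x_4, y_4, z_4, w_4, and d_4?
x_1 = 14.5, y_1 = 16, z_1 = 12.5, h_1 = 6.5, x_2 = 6, y_2 = 5.5, z_2 = 9.5, r_2 = 3.5, x_3 = 15.5, y_3 = 17, z_3 = 9, r_3 = 1.5, x_4 = 7, y_4 = 12.5, z_4 = 4, w_4 = 6, d_4 = 3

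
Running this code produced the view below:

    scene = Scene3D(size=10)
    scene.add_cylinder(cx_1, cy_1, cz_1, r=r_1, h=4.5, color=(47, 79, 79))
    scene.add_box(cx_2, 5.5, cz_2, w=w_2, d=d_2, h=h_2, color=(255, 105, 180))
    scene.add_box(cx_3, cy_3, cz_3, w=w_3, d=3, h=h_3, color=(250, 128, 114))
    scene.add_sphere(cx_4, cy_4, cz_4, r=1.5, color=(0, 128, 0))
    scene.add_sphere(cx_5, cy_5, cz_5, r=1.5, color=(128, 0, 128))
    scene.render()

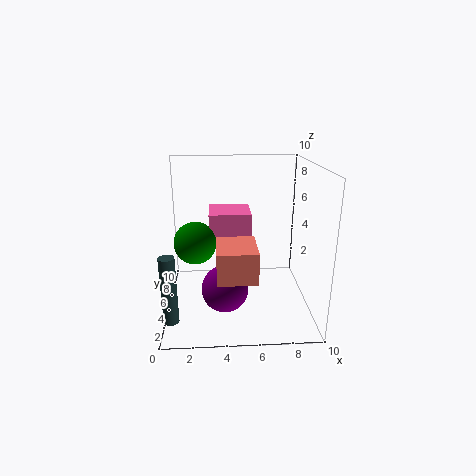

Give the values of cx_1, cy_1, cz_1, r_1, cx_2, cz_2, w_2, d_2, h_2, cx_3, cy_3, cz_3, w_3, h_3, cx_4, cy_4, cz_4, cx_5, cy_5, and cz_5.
cx_1 = 0.5
cy_1 = 2
cz_1 = 0.5
r_1 = 0.5
cx_2 = 3
cz_2 = 4
w_2 = 3
d_2 = 3
h_2 = 2.5
cx_3 = 3.5
cy_3 = 1
cz_3 = 3.5
w_3 = 2.5
h_3 = 2
cx_4 = 2
cy_4 = 5.5
cz_4 = 4.5
cx_5 = 4
cy_5 = 2.5
cz_5 = 2.5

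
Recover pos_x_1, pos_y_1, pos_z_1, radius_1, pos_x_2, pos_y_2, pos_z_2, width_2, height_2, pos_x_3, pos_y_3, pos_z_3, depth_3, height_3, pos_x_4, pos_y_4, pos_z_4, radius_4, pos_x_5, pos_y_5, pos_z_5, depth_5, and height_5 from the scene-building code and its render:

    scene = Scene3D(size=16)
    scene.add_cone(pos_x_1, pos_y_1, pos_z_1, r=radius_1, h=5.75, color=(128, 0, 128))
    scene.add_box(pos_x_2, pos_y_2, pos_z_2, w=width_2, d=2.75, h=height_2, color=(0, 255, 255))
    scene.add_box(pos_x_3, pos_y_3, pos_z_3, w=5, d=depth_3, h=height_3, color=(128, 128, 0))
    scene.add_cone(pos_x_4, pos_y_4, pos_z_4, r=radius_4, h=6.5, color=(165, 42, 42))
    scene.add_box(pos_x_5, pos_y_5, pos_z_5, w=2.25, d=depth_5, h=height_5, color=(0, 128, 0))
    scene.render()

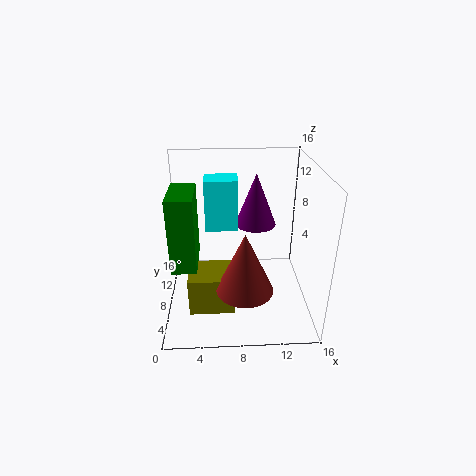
pos_x_1 = 10; pos_y_1 = 9; pos_z_1 = 9.25; radius_1 = 2.25; pos_x_2 = 4.5; pos_y_2 = 7.25; pos_z_2 = 9.25; width_2 = 3.5; height_2 = 5.5; pos_x_3 = 2.5; pos_y_3 = 4; pos_z_3 = 0.75; depth_3 = 4.25; height_3 = 4.25; pos_x_4 = 8.5; pos_y_4 = 4; pos_z_4 = 4; radius_4 = 3; pos_x_5 = 1.75; pos_y_5 = 0.25; pos_z_5 = 8.75; depth_5 = 4.5; height_5 = 6.75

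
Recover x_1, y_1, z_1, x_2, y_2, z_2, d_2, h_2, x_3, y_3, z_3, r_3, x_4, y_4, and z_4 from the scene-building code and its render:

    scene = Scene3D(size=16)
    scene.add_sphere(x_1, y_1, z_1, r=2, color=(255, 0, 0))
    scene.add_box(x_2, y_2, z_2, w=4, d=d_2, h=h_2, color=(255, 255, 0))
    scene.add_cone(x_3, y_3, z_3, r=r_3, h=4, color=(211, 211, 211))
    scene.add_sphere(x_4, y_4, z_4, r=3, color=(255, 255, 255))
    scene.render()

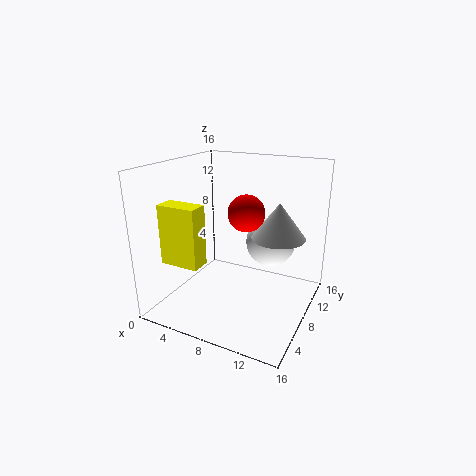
x_1 = 9
y_1 = 8
z_1 = 11
x_2 = 3
y_2 = 1
z_2 = 7
d_2 = 2
h_2 = 6
x_3 = 12
y_3 = 10
z_3 = 8
r_3 = 3
x_4 = 10
y_4 = 13
z_4 = 6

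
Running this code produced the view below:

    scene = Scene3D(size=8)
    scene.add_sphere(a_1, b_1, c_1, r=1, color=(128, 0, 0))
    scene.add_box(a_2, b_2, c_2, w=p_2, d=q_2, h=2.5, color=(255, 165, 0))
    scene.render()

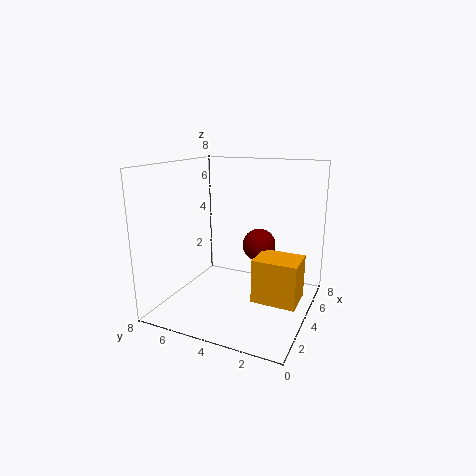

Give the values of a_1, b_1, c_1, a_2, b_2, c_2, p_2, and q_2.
a_1 = 6; b_1 = 3.5; c_1 = 3; a_2 = 3.5; b_2 = 0.5; c_2 = 0.5; p_2 = 2; q_2 = 2.5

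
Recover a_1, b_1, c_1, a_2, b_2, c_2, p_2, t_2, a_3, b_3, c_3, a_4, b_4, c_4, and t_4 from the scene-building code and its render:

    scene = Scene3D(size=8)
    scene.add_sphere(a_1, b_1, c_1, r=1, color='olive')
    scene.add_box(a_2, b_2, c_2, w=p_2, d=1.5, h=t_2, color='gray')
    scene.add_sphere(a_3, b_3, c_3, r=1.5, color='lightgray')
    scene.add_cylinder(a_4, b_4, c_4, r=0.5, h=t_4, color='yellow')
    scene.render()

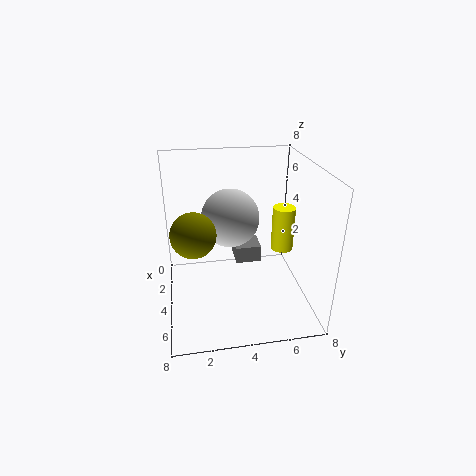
a_1 = 7; b_1 = 1.5; c_1 = 6; a_2 = 2; b_2 = 4; c_2 = 2; p_2 = 1.5; t_2 = 1; a_3 = 4.5; b_3 = 3.5; c_3 = 5.5; a_4 = 7; b_4 = 5.5; c_4 = 5; t_4 = 2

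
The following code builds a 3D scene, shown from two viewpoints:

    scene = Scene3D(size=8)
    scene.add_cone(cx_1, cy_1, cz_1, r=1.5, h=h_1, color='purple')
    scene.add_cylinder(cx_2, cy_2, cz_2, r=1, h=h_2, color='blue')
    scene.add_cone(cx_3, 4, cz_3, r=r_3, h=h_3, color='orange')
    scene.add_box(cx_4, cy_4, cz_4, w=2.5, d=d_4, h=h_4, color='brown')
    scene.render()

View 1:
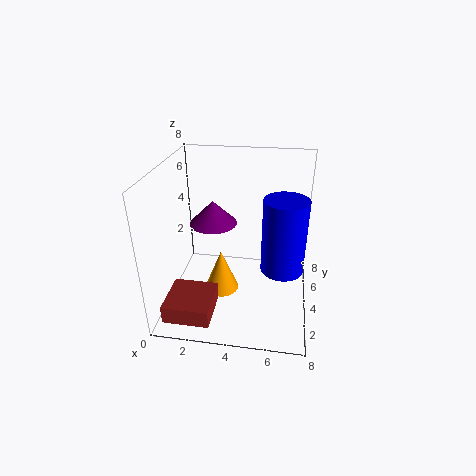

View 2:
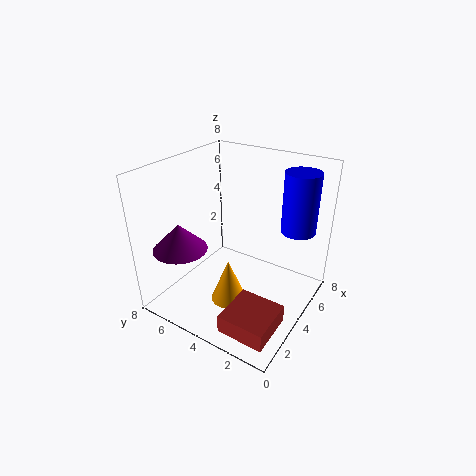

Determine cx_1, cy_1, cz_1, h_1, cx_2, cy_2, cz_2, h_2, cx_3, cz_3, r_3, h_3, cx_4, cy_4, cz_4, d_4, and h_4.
cx_1 = 2, cy_1 = 6.5, cz_1 = 3.5, h_1 = 1.5, cx_2 = 6.5, cy_2 = 1.5, cz_2 = 4, h_2 = 3.5, cx_3 = 3, cz_3 = 0.5, r_3 = 1, h_3 = 2.5, cx_4 = 0.5, cy_4 = 0.5, cz_4 = 0.5, d_4 = 2.5, h_4 = 1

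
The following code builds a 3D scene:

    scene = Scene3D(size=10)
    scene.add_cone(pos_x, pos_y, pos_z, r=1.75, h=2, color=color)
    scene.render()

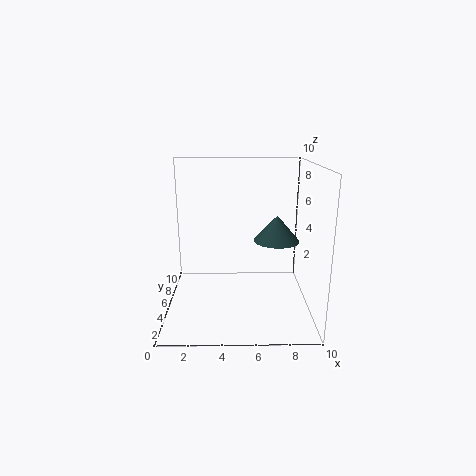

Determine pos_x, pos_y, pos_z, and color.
pos_x = 8, pos_y = 7.25, pos_z = 4, color = 'darkslategray'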